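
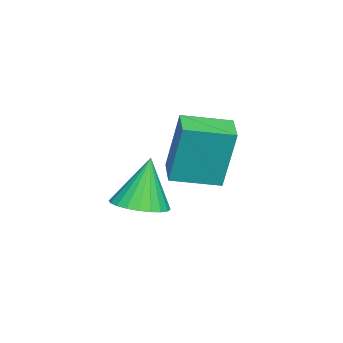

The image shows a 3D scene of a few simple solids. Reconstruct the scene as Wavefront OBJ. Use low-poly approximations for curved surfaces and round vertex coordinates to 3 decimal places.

v 0.243 -4.074 2.678
v 0.685 -3.361 2.724
v -0.223 -3.886 4.282
v 0.393 -3.249 2.626
v 0.078 -3.262 2.536
v -0.212 -3.4 2.468
v -0.432 -3.639 2.431
v -0.55 -3.945 2.433
v -0.547 -4.271 2.472
v -0.423 -4.566 2.542
v -0.199 -4.786 2.633
v 0.093 -4.898 2.731
v 0.408 -4.885 2.821
v 0.698 -4.748 2.889
v 0.918 -4.508 2.926
v 1.036 -4.202 2.924
v 1.033 -3.876 2.885
v 0.91 -3.581 2.815
v -3.028 -4.249 2.661
v -2.972 -3.817 4.725
v -3.562 -2.821 2.377
v -3.506 -2.39 4.442
v -2.014 -3.89 2.558
v -1.958 -3.459 4.623
v -2.548 -2.463 2.275
v -2.492 -2.031 4.339
f 2 1 4
f 2 4 3
f 4 1 5
f 4 5 3
f 5 1 6
f 5 6 3
f 6 1 7
f 6 7 3
f 7 1 8
f 7 8 3
f 8 1 9
f 8 9 3
f 9 1 10
f 9 10 3
f 10 1 11
f 10 11 3
f 11 1 12
f 11 12 3
f 12 1 13
f 12 13 3
f 13 1 14
f 13 14 3
f 14 1 15
f 14 15 3
f 15 1 16
f 15 16 3
f 16 1 17
f 16 17 3
f 17 1 18
f 17 18 3
f 18 1 2
f 18 2 3
f 20 22 19
f 23 20 19
f 19 22 21
f 21 23 19
f 20 26 22
f 24 20 23
f 24 26 20
f 22 26 21
f 25 23 21
f 21 26 25
f 25 24 23
f 26 24 25



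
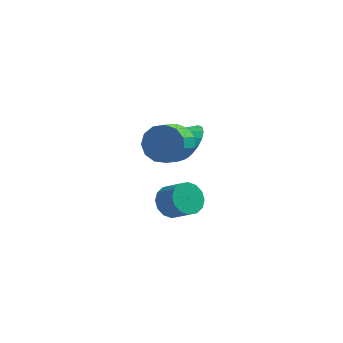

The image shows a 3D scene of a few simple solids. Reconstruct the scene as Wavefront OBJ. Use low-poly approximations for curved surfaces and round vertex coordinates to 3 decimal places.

v 3.188 -2.587 2.337
v 3.872 -3.017 1.896
v 3.615 -3.984 2.443
v 2.932 -3.553 2.883
v 4.077 -2.825 2.332
v 3.82 -3.792 2.879
v 4 -2.557 2.769
v 3.743 -3.524 3.316
v 3.665 -2.299 3.069
v 3.408 -3.266 3.616
v 3.179 -2.132 3.136
v 2.922 -3.099 3.683
v 2.696 -2.109 2.95
v 2.439 -3.076 3.496
v 2.369 -2.238 2.568
v 2.112 -3.205 3.115
v 2.303 -2.478 2.114
v 2.046 -3.444 2.66
v 2.517 -2.752 1.73
v 2.26 -3.719 2.276
v 2.945 -2.973 1.538
v 2.688 -3.94 2.085
v 3.45 -3.072 1.6
v 3.193 -4.039 2.147
v 3.341 -0.435 0.896
v 3.858 -1.198 1.256
v 2.319 -0.765 1.664
v 3.961 -0.871 1.533
v 3.94 -0.458 1.683
v 3.801 -0.04 1.678
v 3.571 0.3 1.518
v 3.295 0.494 1.235
v 3.028 0.504 0.884
v 2.823 0.329 0.536
v 2.721 0.001 0.259
v 2.741 -0.412 0.108
v 2.88 -0.83 0.114
v 3.11 -1.17 0.274
v 3.386 -1.364 0.557
v 3.653 -1.374 0.908
v 2.732 -1.062 -2.396
v 3.139 -1.326 -3.057
v 3.955 -1.801 -2.366
v 3.548 -1.538 -1.704
v 3.297 -0.94 -2.978
v 4.112 -1.415 -2.286
v 3.303 -0.587 -2.742
v 4.119 -1.062 -2.051
v 3.157 -0.361 -2.414
v 3.972 -0.836 -1.723
v 2.897 -0.323 -2.081
v 3.712 -0.798 -1.39
v 2.592 -0.483 -1.832
v 3.408 -0.959 -1.141
v 2.325 -0.799 -1.734
v 3.141 -1.274 -1.043
v 2.168 -1.185 -1.814
v 2.983 -1.66 -1.122
v 2.161 -1.538 -2.049
v 2.977 -2.013 -1.358
v 2.308 -1.764 -2.377
v 3.123 -2.239 -1.686
v 2.568 -1.802 -2.71
v 3.383 -2.277 -2.019
v 2.872 -1.641 -2.959
v 3.688 -2.117 -2.268
f 2 1 5
f 2 5 3
f 3 5 6
f 3 6 4
f 5 1 7
f 5 7 6
f 6 7 8
f 6 8 4
f 7 1 9
f 7 9 8
f 8 9 10
f 8 10 4
f 9 1 11
f 9 11 10
f 10 11 12
f 10 12 4
f 11 1 13
f 11 13 12
f 12 13 14
f 12 14 4
f 13 1 15
f 13 15 14
f 14 15 16
f 14 16 4
f 15 1 17
f 15 17 16
f 16 17 18
f 16 18 4
f 17 1 19
f 17 19 18
f 18 19 20
f 18 20 4
f 19 1 21
f 19 21 20
f 20 21 22
f 20 22 4
f 21 1 23
f 21 23 22
f 22 23 24
f 22 24 4
f 23 1 2
f 23 2 24
f 24 2 3
f 24 3 4
f 26 25 28
f 26 28 27
f 28 25 29
f 28 29 27
f 29 25 30
f 29 30 27
f 30 25 31
f 30 31 27
f 31 25 32
f 31 32 27
f 32 25 33
f 32 33 27
f 33 25 34
f 33 34 27
f 34 25 35
f 34 35 27
f 35 25 36
f 35 36 27
f 36 25 37
f 36 37 27
f 37 25 38
f 37 38 27
f 38 25 39
f 38 39 27
f 39 25 40
f 39 40 27
f 40 25 26
f 40 26 27
f 42 41 45
f 42 45 43
f 43 45 46
f 43 46 44
f 45 41 47
f 45 47 46
f 46 47 48
f 46 48 44
f 47 41 49
f 47 49 48
f 48 49 50
f 48 50 44
f 49 41 51
f 49 51 50
f 50 51 52
f 50 52 44
f 51 41 53
f 51 53 52
f 52 53 54
f 52 54 44
f 53 41 55
f 53 55 54
f 54 55 56
f 54 56 44
f 55 41 57
f 55 57 56
f 56 57 58
f 56 58 44
f 57 41 59
f 57 59 58
f 58 59 60
f 58 60 44
f 59 41 61
f 59 61 60
f 60 61 62
f 60 62 44
f 61 41 63
f 61 63 62
f 62 63 64
f 62 64 44
f 63 41 65
f 63 65 64
f 64 65 66
f 64 66 44
f 65 41 42
f 65 42 66
f 66 42 43
f 66 43 44



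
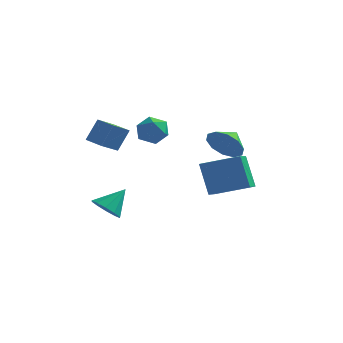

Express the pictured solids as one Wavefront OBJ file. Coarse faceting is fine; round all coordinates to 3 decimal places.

v -4.11 -0.07 -2.323
v -3.465 0.12 -2.906
v -3.41 0.83 -1.257
v -3.862 0.496 -2.963
v -4.354 0.656 -2.776
v -4.752 0.539 -2.415
v -4.905 0.189 -2.019
v -4.754 -0.259 -1.739
v -4.357 -0.636 -1.682
v -3.866 -0.796 -1.869
v -3.467 -0.679 -2.23
v -3.314 -0.329 -2.626
v -3.149 -1.001 2.056
v -3.611 -1.982 2.677
v -4.097 -0.492 2.156
v -4.558 -1.474 2.777
v -2.742 -0.466 3.203
v -3.203 -1.448 3.824
v -3.689 0.042 3.303
v -4.151 -0.939 3.924
v -2.711 3.956 2.019
v -2.069 3.48 1.553
v -3.431 2.68 2.327
v -2.789 2.204 1.861
v -2.572 2.612 2.663
v -2.127 3.4 2.473
v -3.373 2.76 1.407
v -2.928 3.548 1.217
v -2.478 2.741 1.175
v -1.983 2.65 1.951
v -3.517 3.51 1.929
v -3.022 3.419 2.705
v 1.405 1.312 2.101
v 2.244 1.345 1.488
v 1.715 2.288 2.579
v 1.765 1.646 1.184
v 1.148 1.82 1.231
v 0.629 1.8 1.609
v 0.406 1.593 2.176
v 0.565 1.279 2.714
v 1.044 0.978 3.018
v 1.662 0.804 2.971
v 2.181 0.824 2.593
v 2.403 1.031 2.026
v 1.201 -0.739 -0.392
v 0.557 -0.124 1.275
v 1.136 0.574 -0.902
v 0.492 1.189 0.765
v 3.088 -0.409 0.215
v 2.444 0.206 1.882
v 3.023 0.904 -0.295
v 2.379 1.519 1.372
f 2 1 4
f 2 4 3
f 4 1 5
f 4 5 3
f 5 1 6
f 5 6 3
f 6 1 7
f 6 7 3
f 7 1 8
f 7 8 3
f 8 1 9
f 8 9 3
f 9 1 10
f 9 10 3
f 10 1 11
f 10 11 3
f 11 1 12
f 11 12 3
f 12 1 2
f 12 2 3
f 14 16 13
f 17 14 13
f 13 16 15
f 15 17 13
f 14 20 16
f 18 14 17
f 18 20 14
f 16 20 15
f 19 17 15
f 15 20 19
f 19 18 17
f 20 18 19
f 21 32 26
f 21 26 22
f 21 22 28
f 21 28 31
f 21 31 32
f 22 26 30
f 26 32 25
f 32 31 23
f 31 28 27
f 28 22 29
f 24 30 25
f 24 25 23
f 24 23 27
f 24 27 29
f 24 29 30
f 25 30 26
f 23 25 32
f 27 23 31
f 29 27 28
f 30 29 22
f 34 33 36
f 34 36 35
f 36 33 37
f 36 37 35
f 37 33 38
f 37 38 35
f 38 33 39
f 38 39 35
f 39 33 40
f 39 40 35
f 40 33 41
f 40 41 35
f 41 33 42
f 41 42 35
f 42 33 43
f 42 43 35
f 43 33 44
f 43 44 35
f 44 33 34
f 44 34 35
f 46 48 45
f 49 46 45
f 45 48 47
f 47 49 45
f 46 52 48
f 50 46 49
f 50 52 46
f 48 52 47
f 51 49 47
f 47 52 51
f 51 50 49
f 52 50 51



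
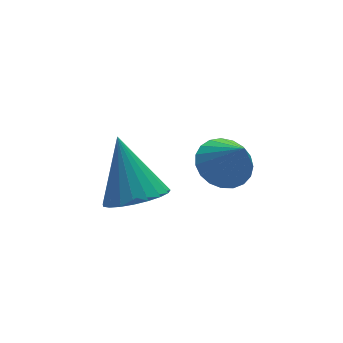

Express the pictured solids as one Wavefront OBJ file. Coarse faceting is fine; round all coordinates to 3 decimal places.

v -0.319 -1.069 -1.869
v 0.553 -0.731 -2.162
v -0.221 0.169 -0.151
v 0.296 -0.467 -2.338
v -0.067 -0.308 -2.432
v -0.473 -0.28 -2.429
v -0.853 -0.388 -2.329
v -1.141 -0.615 -2.15
v -1.286 -0.919 -1.922
v -1.264 -1.25 -1.685
v -1.079 -1.55 -1.48
v -0.762 -1.766 -1.342
v -0.369 -1.862 -1.295
v 0.033 -1.821 -1.348
v 0.374 -1.649 -1.49
v 0.595 -1.378 -1.699
v 0.659 -1.053 -1.936
v 2.534 -1.065 -1.667
v 3.364 -0.763 -1.555
v 2.666 -1.915 -0.353
v 3.165 -0.511 -1.372
v 2.856 -0.354 -1.24
v 2.493 -0.321 -1.181
v 2.136 -0.416 -1.207
v 1.848 -0.623 -1.312
v 1.679 -0.907 -1.479
v 1.657 -1.218 -1.678
v 1.788 -1.503 -1.875
v 2.047 -1.712 -2.036
v 2.39 -1.809 -2.134
v 2.759 -1.778 -2.15
v 3.088 -1.623 -2.083
v 3.322 -1.372 -1.944
v 3.419 -1.068 -1.758
f 2 1 4
f 2 4 3
f 4 1 5
f 4 5 3
f 5 1 6
f 5 6 3
f 6 1 7
f 6 7 3
f 7 1 8
f 7 8 3
f 8 1 9
f 8 9 3
f 9 1 10
f 9 10 3
f 10 1 11
f 10 11 3
f 11 1 12
f 11 12 3
f 12 1 13
f 12 13 3
f 13 1 14
f 13 14 3
f 14 1 15
f 14 15 3
f 15 1 16
f 15 16 3
f 16 1 17
f 16 17 3
f 17 1 2
f 17 2 3
f 19 18 21
f 19 21 20
f 21 18 22
f 21 22 20
f 22 18 23
f 22 23 20
f 23 18 24
f 23 24 20
f 24 18 25
f 24 25 20
f 25 18 26
f 25 26 20
f 26 18 27
f 26 27 20
f 27 18 28
f 27 28 20
f 28 18 29
f 28 29 20
f 29 18 30
f 29 30 20
f 30 18 31
f 30 31 20
f 31 18 32
f 31 32 20
f 32 18 33
f 32 33 20
f 33 18 34
f 33 34 20
f 34 18 19
f 34 19 20



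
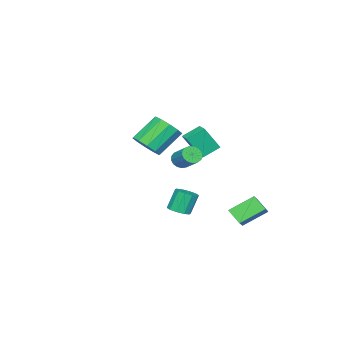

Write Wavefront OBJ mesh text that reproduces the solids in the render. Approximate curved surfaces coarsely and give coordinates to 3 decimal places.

v 0.743 2.27 1.878
v -0.079 2.796 2.448
v 1.225 2.913 1.979
v 0.403 3.439 2.548
v 1.277 1.661 3.212
v 0.455 2.187 3.781
v 1.759 2.304 3.312
v 0.937 2.83 3.882
v -3.189 -3.857 -0.35
v -2.715 -4.393 0.348
v -4.016 -3.799 1.688
v -4.491 -3.263 0.99
v -2.466 -3.827 0.34
v -3.767 -3.234 1.68
v -2.493 -3.273 0.068
v -3.795 -2.679 1.408
v -2.786 -2.941 -0.364
v -4.088 -2.348 0.976
v -3.234 -2.96 -0.79
v -4.535 -2.367 0.55
v -3.664 -3.321 -1.048
v -4.965 -2.727 0.292
v -3.913 -3.886 -1.04
v -5.214 -3.293 0.3
v -3.885 -4.441 -0.768
v -5.187 -3.847 0.572
v -3.592 -4.772 -0.336
v -4.894 -4.179 1.004
v -3.145 -4.753 0.09
v -4.446 -4.16 1.43
v 2.239 2.284 2.032
v 2.504 2.51 1.581
v 2.926 3.482 2.317
v 2.661 3.256 2.768
v 2.256 2.623 1.574
v 2.678 3.595 2.31
v 2.004 2.658 1.672
v 2.426 3.63 2.408
v 1.806 2.607 1.853
v 2.227 3.58 2.588
v 1.707 2.483 2.074
v 2.128 3.455 2.81
v 1.73 2.313 2.286
v 2.151 3.285 3.022
v 1.87 2.136 2.44
v 2.291 3.108 3.175
v 2.094 1.993 2.5
v 2.516 2.965 3.236
v 2.352 1.917 2.454
v 2.773 2.889 3.189
v 2.584 1.924 2.31
v 3.005 2.897 3.045
v 2.737 2.015 2.103
v 3.158 2.987 2.838
v 2.776 2.166 1.88
v 3.197 3.139 2.615
v 2.692 2.345 1.692
v 3.114 3.318 2.427
v -2.141 -0.924 -4.182
v -1.787 -0.334 -4.125
v -2.305 -0.147 -2.86
v -2.659 -0.736 -2.918
v -2.167 -0.243 -4.294
v -2.686 -0.056 -3.029
v -2.538 -0.412 -4.421
v -3.056 -0.225 -3.156
v -2.756 -0.777 -4.457
v -3.275 -0.589 -3.192
v -2.74 -1.197 -4.388
v -3.259 -1.01 -3.123
v -2.495 -1.513 -4.24
v -3.013 -1.326 -2.975
v -2.114 -1.604 -4.071
v -2.633 -1.417 -2.806
v -1.744 -1.435 -3.944
v -2.262 -1.248 -2.679
v -1.525 -1.071 -3.908
v -2.044 -0.883 -2.643
v -1.541 -0.65 -3.977
v -2.06 -0.463 -2.712
v -2.748 2.102 -3.761
v -3.789 3.056 -2.85
v -2.555 2.946 -4.424
v -3.595 3.9 -3.512
v -2.045 2.36 -3.228
v -3.085 3.314 -2.316
v -1.851 3.204 -3.89
v -2.892 4.158 -2.979
f 2 4 1
f 5 2 1
f 1 4 3
f 3 5 1
f 2 8 4
f 6 2 5
f 6 8 2
f 4 8 3
f 7 5 3
f 3 8 7
f 7 6 5
f 8 6 7
f 10 9 13
f 10 13 11
f 11 13 14
f 11 14 12
f 13 9 15
f 13 15 14
f 14 15 16
f 14 16 12
f 15 9 17
f 15 17 16
f 16 17 18
f 16 18 12
f 17 9 19
f 17 19 18
f 18 19 20
f 18 20 12
f 19 9 21
f 19 21 20
f 20 21 22
f 20 22 12
f 21 9 23
f 21 23 22
f 22 23 24
f 22 24 12
f 23 9 25
f 23 25 24
f 24 25 26
f 24 26 12
f 25 9 27
f 25 27 26
f 26 27 28
f 26 28 12
f 27 9 29
f 27 29 28
f 28 29 30
f 28 30 12
f 29 9 10
f 29 10 30
f 30 10 11
f 30 11 12
f 32 31 35
f 32 35 33
f 33 35 36
f 33 36 34
f 35 31 37
f 35 37 36
f 36 37 38
f 36 38 34
f 37 31 39
f 37 39 38
f 38 39 40
f 38 40 34
f 39 31 41
f 39 41 40
f 40 41 42
f 40 42 34
f 41 31 43
f 41 43 42
f 42 43 44
f 42 44 34
f 43 31 45
f 43 45 44
f 44 45 46
f 44 46 34
f 45 31 47
f 45 47 46
f 46 47 48
f 46 48 34
f 47 31 49
f 47 49 48
f 48 49 50
f 48 50 34
f 49 31 51
f 49 51 50
f 50 51 52
f 50 52 34
f 51 31 53
f 51 53 52
f 52 53 54
f 52 54 34
f 53 31 55
f 53 55 54
f 54 55 56
f 54 56 34
f 55 31 57
f 55 57 56
f 56 57 58
f 56 58 34
f 57 31 32
f 57 32 58
f 58 32 33
f 58 33 34
f 60 59 63
f 60 63 61
f 61 63 64
f 61 64 62
f 63 59 65
f 63 65 64
f 64 65 66
f 64 66 62
f 65 59 67
f 65 67 66
f 66 67 68
f 66 68 62
f 67 59 69
f 67 69 68
f 68 69 70
f 68 70 62
f 69 59 71
f 69 71 70
f 70 71 72
f 70 72 62
f 71 59 73
f 71 73 72
f 72 73 74
f 72 74 62
f 73 59 75
f 73 75 74
f 74 75 76
f 74 76 62
f 75 59 77
f 75 77 76
f 76 77 78
f 76 78 62
f 77 59 79
f 77 79 78
f 78 79 80
f 78 80 62
f 79 59 60
f 79 60 80
f 80 60 61
f 80 61 62
f 82 84 81
f 85 82 81
f 81 84 83
f 83 85 81
f 82 88 84
f 86 82 85
f 86 88 82
f 84 88 83
f 87 85 83
f 83 88 87
f 87 86 85
f 88 86 87



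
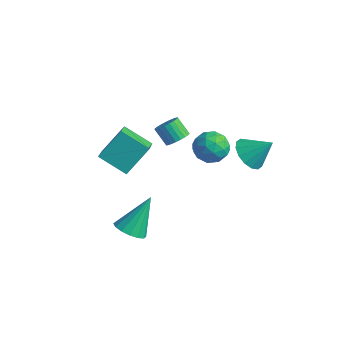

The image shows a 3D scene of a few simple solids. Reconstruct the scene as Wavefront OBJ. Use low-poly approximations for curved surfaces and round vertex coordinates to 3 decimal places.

v 1.347 3.574 1.88
v 2.061 3.013 1.636
v 2.193 4.226 2.86
v 2.1 3.401 1.345
v 1.938 3.835 1.197
v 1.617 4.199 1.231
v 1.224 4.396 1.44
v 0.864 4.373 1.766
v 0.633 4.135 2.123
v 0.594 3.748 2.415
v 0.756 3.314 2.563
v 1.077 2.949 2.528
v 1.47 2.753 2.319
v 1.83 2.776 1.993
v -0.232 2.073 3.035
v 0.46 2.636 3.281
v 0.76 1.024 2.639
v 1.452 1.587 2.885
v 0.898 1.226 3.532
v 0.284 1.874 3.776
v 0.936 1.786 2.144
v 0.322 2.434 2.388
v 1.182 2.458 2.73
v 1.158 2.112 3.588
v 0.062 1.548 2.332
v 0.038 1.202 3.19
v 0.027 2.446 3.193
v 1.193 1.214 2.727
v 0.867 1.001 3.107
v 1.274 1.332 3.252
v -0.077 1.999 3.484
v 0.33 2.329 3.629
v 0.588 1.501 3.776
v 0.89 1.331 2.291
v 1.297 1.661 2.436
v -0.054 2.328 2.668
v 0.353 2.659 2.813
v 0.632 2.159 2.144
v 0.858 2.673 3.014
v 1.441 2.056 2.781
v 1.138 2.173 2.345
v 0.777 2.554 2.489
v 0.844 2.469 3.518
v 1.428 1.853 3.285
v 1.101 1.641 3.665
v 0.741 2.022 3.809
v 1.269 2.365 3.194
v -0.208 1.807 2.635
v 0.376 1.191 2.402
v 0.479 1.638 2.111
v 0.119 2.019 2.255
v -0.221 1.604 3.139
v 0.362 0.987 2.906
v 0.443 1.106 3.431
v 0.082 1.487 3.575
v -0.049 1.295 2.726
v -0.016 -2.631 -0.76
v 0.777 -2.842 -0.638
v 0.056 -1.389 0.92
v 0.792 -2.497 -0.893
v 0.591 -2.188 -1.113
v 0.227 -1.997 -1.238
v -0.202 -1.976 -1.235
v -0.582 -2.13 -1.105
v -0.809 -2.419 -0.882
v -0.824 -2.764 -0.627
v -0.623 -3.073 -0.407
v -0.259 -3.264 -0.282
v 0.17 -3.285 -0.285
v 0.549 -3.131 -0.415
v -1.455 1.686 2.301
v -1.006 1.467 2.701
v -1.715 1.395 3.459
v -2.165 1.614 3.059
v -0.99 1.714 2.74
v -1.699 1.642 3.497
v -1.045 1.956 2.712
v -1.754 1.884 3.469
v -1.162 2.156 2.621
v -1.871 2.085 3.378
v -1.324 2.286 2.482
v -2.033 2.214 3.239
v -1.506 2.324 2.315
v -2.215 2.252 3.072
v -1.68 2.265 2.146
v -2.389 2.193 2.903
v -1.82 2.118 2.001
v -2.529 2.046 2.758
v -1.905 1.905 1.901
v -2.614 1.833 2.659
v -1.921 1.658 1.863
v -2.63 1.586 2.62
v -1.866 1.416 1.891
v -2.575 1.344 2.648
v -1.749 1.215 1.982
v -2.458 1.144 2.739
v -1.587 1.086 2.121
v -2.296 1.014 2.878
v -1.405 1.048 2.288
v -2.114 0.976 3.045
v -1.231 1.107 2.457
v -1.94 1.035 3.214
v -1.091 1.254 2.602
v -1.8 1.182 3.359
v -2.913 -1.705 2.505
v -2.006 -2.692 3.304
v -2.692 -0.502 3.743
v -1.786 -1.489 4.541
v -1.634 -1.151 1.739
v -0.728 -2.138 2.537
v -1.414 0.052 2.976
v -0.507 -0.935 3.775
f 2 1 4
f 2 4 3
f 4 1 5
f 4 5 3
f 5 1 6
f 5 6 3
f 6 1 7
f 6 7 3
f 7 1 8
f 7 8 3
f 8 1 9
f 8 9 3
f 9 1 10
f 9 10 3
f 10 1 11
f 10 11 3
f 11 1 12
f 11 12 3
f 12 1 13
f 12 13 3
f 13 1 14
f 13 14 3
f 14 1 2
f 14 2 3
f 15 52 31
f 52 26 55
f 31 55 20
f 52 55 31
f 15 31 27
f 31 20 32
f 27 32 16
f 31 32 27
f 15 27 36
f 27 16 37
f 36 37 22
f 27 37 36
f 15 36 48
f 36 22 51
f 48 51 25
f 36 51 48
f 15 48 52
f 48 25 56
f 52 56 26
f 48 56 52
f 16 32 43
f 32 20 46
f 43 46 24
f 32 46 43
f 20 55 33
f 55 26 54
f 33 54 19
f 55 54 33
f 26 56 53
f 56 25 49
f 53 49 17
f 56 49 53
f 25 51 50
f 51 22 38
f 50 38 21
f 51 38 50
f 22 37 42
f 37 16 39
f 42 39 23
f 37 39 42
f 18 44 30
f 44 24 45
f 30 45 19
f 44 45 30
f 18 30 28
f 30 19 29
f 28 29 17
f 30 29 28
f 18 28 35
f 28 17 34
f 35 34 21
f 28 34 35
f 18 35 40
f 35 21 41
f 40 41 23
f 35 41 40
f 18 40 44
f 40 23 47
f 44 47 24
f 40 47 44
f 19 45 33
f 45 24 46
f 33 46 20
f 45 46 33
f 17 29 53
f 29 19 54
f 53 54 26
f 29 54 53
f 21 34 50
f 34 17 49
f 50 49 25
f 34 49 50
f 23 41 42
f 41 21 38
f 42 38 22
f 41 38 42
f 24 47 43
f 47 23 39
f 43 39 16
f 47 39 43
f 58 57 60
f 58 60 59
f 60 57 61
f 60 61 59
f 61 57 62
f 61 62 59
f 62 57 63
f 62 63 59
f 63 57 64
f 63 64 59
f 64 57 65
f 64 65 59
f 65 57 66
f 65 66 59
f 66 57 67
f 66 67 59
f 67 57 68
f 67 68 59
f 68 57 69
f 68 69 59
f 69 57 70
f 69 70 59
f 70 57 58
f 70 58 59
f 72 71 75
f 72 75 73
f 73 75 76
f 73 76 74
f 75 71 77
f 75 77 76
f 76 77 78
f 76 78 74
f 77 71 79
f 77 79 78
f 78 79 80
f 78 80 74
f 79 71 81
f 79 81 80
f 80 81 82
f 80 82 74
f 81 71 83
f 81 83 82
f 82 83 84
f 82 84 74
f 83 71 85
f 83 85 84
f 84 85 86
f 84 86 74
f 85 71 87
f 85 87 86
f 86 87 88
f 86 88 74
f 87 71 89
f 87 89 88
f 88 89 90
f 88 90 74
f 89 71 91
f 89 91 90
f 90 91 92
f 90 92 74
f 91 71 93
f 91 93 92
f 92 93 94
f 92 94 74
f 93 71 95
f 93 95 94
f 94 95 96
f 94 96 74
f 95 71 97
f 95 97 96
f 96 97 98
f 96 98 74
f 97 71 99
f 97 99 98
f 98 99 100
f 98 100 74
f 99 71 101
f 99 101 100
f 100 101 102
f 100 102 74
f 101 71 103
f 101 103 102
f 102 103 104
f 102 104 74
f 103 71 72
f 103 72 104
f 104 72 73
f 104 73 74
f 106 108 105
f 109 106 105
f 105 108 107
f 107 109 105
f 106 112 108
f 110 106 109
f 110 112 106
f 108 112 107
f 111 109 107
f 107 112 111
f 111 110 109
f 112 110 111



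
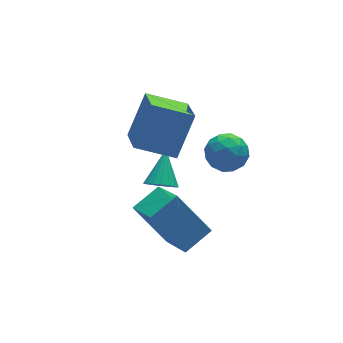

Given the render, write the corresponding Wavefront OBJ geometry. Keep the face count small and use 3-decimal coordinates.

v -2.211 -1.892 -4.514
v -2.28 -3.656 -3.27
v -3.095 -0.758 -2.956
v -3.165 -2.522 -1.712
v -0.975 -1.598 -4.028
v -1.045 -3.362 -2.784
v -1.86 -0.464 -2.47
v -1.929 -2.228 -1.226
v -1.328 0.454 -3.59
v -0.745 0.436 -3.994
v -0.592 1.506 -2.57
v -0.91 0.674 -4.119
v -1.159 0.868 -4.14
v -1.441 0.981 -4.052
v -1.7 0.988 -3.873
v -1.886 0.89 -3.637
v -1.962 0.706 -3.392
v -1.912 0.471 -3.186
v -1.747 0.233 -3.06
v -1.498 0.039 -3.039
v -1.216 -0.073 -3.127
v -0.957 -0.081 -3.307
v -0.77 0.017 -3.543
v -0.695 0.202 -3.788
v -0.44 -2.257 -0.048
v 0.083 -1.551 0.117
v 0.137 -2.949 1.083
v 0.66 -2.243 1.248
v -0.222 -2.187 1.38
v -0.579 -1.759 0.681
v 0.799 -2.741 0.519
v 0.442 -2.313 -0.18
v 0.849 -1.851 0.468
v 0.218 -1.508 1
v 0.002 -2.992 0.2
v -0.629 -2.649 0.732
v -0.229 -1.843 -0.065
v 0.449 -2.657 1.265
v -0.069 -2.624 1.342
v 0.238 -2.209 1.439
v -0.618 -1.965 0.267
v -0.311 -1.55 0.364
v -0.49 -1.924 1.106
v 0.531 -2.95 0.836
v 0.838 -2.535 0.933
v -0.018 -2.291 -0.239
v 0.289 -1.876 -0.142
v 0.71 -2.576 0.094
v 0.528 -1.604 0.238
v 0.867 -2.011 0.903
v 0.949 -2.304 0.475
v 0.739 -2.053 0.064
v 0.157 -1.403 0.551
v 0.497 -1.81 1.216
v -0.022 -1.776 1.293
v -0.232 -1.525 0.883
v 0.607 -1.579 0.757
v -0.277 -2.69 -0.016
v 0.063 -3.097 0.649
v 0.452 -2.975 0.317
v 0.242 -2.724 -0.093
v -0.647 -2.489 0.297
v -0.308 -2.896 0.962
v -0.519 -2.447 1.136
v -0.729 -2.196 0.725
v -0.387 -2.921 0.443
v -0.467 1.386 -2.223
v -0.88 -0.071 -1.451
v -1.945 2.154 -1.566
v -2.358 0.697 -0.793
v 0.598 1.983 -0.527
v 0.185 0.526 0.246
v -0.88 2.751 0.131
v -1.293 1.294 0.903
f 2 4 1
f 5 2 1
f 1 4 3
f 3 5 1
f 2 8 4
f 6 2 5
f 6 8 2
f 4 8 3
f 7 5 3
f 3 8 7
f 7 6 5
f 8 6 7
f 10 9 12
f 10 12 11
f 12 9 13
f 12 13 11
f 13 9 14
f 13 14 11
f 14 9 15
f 14 15 11
f 15 9 16
f 15 16 11
f 16 9 17
f 16 17 11
f 17 9 18
f 17 18 11
f 18 9 19
f 18 19 11
f 19 9 20
f 19 20 11
f 20 9 21
f 20 21 11
f 21 9 22
f 21 22 11
f 22 9 23
f 22 23 11
f 23 9 24
f 23 24 11
f 24 9 10
f 24 10 11
f 25 62 41
f 62 36 65
f 41 65 30
f 62 65 41
f 25 41 37
f 41 30 42
f 37 42 26
f 41 42 37
f 25 37 46
f 37 26 47
f 46 47 32
f 37 47 46
f 25 46 58
f 46 32 61
f 58 61 35
f 46 61 58
f 25 58 62
f 58 35 66
f 62 66 36
f 58 66 62
f 26 42 53
f 42 30 56
f 53 56 34
f 42 56 53
f 30 65 43
f 65 36 64
f 43 64 29
f 65 64 43
f 36 66 63
f 66 35 59
f 63 59 27
f 66 59 63
f 35 61 60
f 61 32 48
f 60 48 31
f 61 48 60
f 32 47 52
f 47 26 49
f 52 49 33
f 47 49 52
f 28 54 40
f 54 34 55
f 40 55 29
f 54 55 40
f 28 40 38
f 40 29 39
f 38 39 27
f 40 39 38
f 28 38 45
f 38 27 44
f 45 44 31
f 38 44 45
f 28 45 50
f 45 31 51
f 50 51 33
f 45 51 50
f 28 50 54
f 50 33 57
f 54 57 34
f 50 57 54
f 29 55 43
f 55 34 56
f 43 56 30
f 55 56 43
f 27 39 63
f 39 29 64
f 63 64 36
f 39 64 63
f 31 44 60
f 44 27 59
f 60 59 35
f 44 59 60
f 33 51 52
f 51 31 48
f 52 48 32
f 51 48 52
f 34 57 53
f 57 33 49
f 53 49 26
f 57 49 53
f 68 70 67
f 71 68 67
f 67 70 69
f 69 71 67
f 68 74 70
f 72 68 71
f 72 74 68
f 70 74 69
f 73 71 69
f 69 74 73
f 73 72 71
f 74 72 73



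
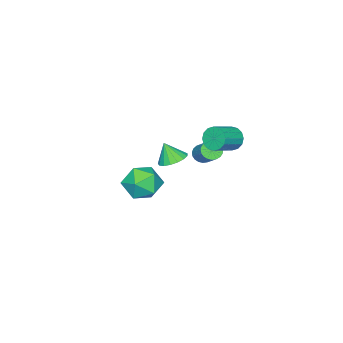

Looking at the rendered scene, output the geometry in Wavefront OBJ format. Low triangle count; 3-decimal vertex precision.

v 0.455 0.766 -1.331
v 0.946 1.477 -1.045
v 0.565 0.214 -0.149
v 0.536 1.59 -0.954
v 0.107 1.515 -0.949
v -0.242 1.268 -1.032
v -0.432 0.906 -1.183
v -0.418 0.512 -1.369
v -0.204 0.177 -1.545
v 0.161 -0.024 -1.673
v 0.593 -0.044 -1.723
v 0.994 0.122 -1.682
v 1.271 0.436 -1.562
v 1.361 0.825 -1.388
v 1.244 1.201 -1.202
v -3.901 -0.312 -3.616
v -3.306 -0.64 -3.651
v -2.624 0.485 -2.559
v -3.219 0.812 -2.524
v -3.282 -0.451 -3.86
v -2.599 0.674 -2.768
v -3.365 -0.239 -4.027
v -2.682 0.886 -2.935
v -3.54 -0.039 -4.123
v -2.858 1.086 -3.031
v -3.778 0.113 -4.132
v -3.096 1.238 -3.04
v -4.037 0.192 -4.051
v -3.355 1.317 -2.959
v -4.273 0.184 -3.895
v -3.591 1.309 -2.803
v -4.445 0.09 -3.691
v -3.762 1.215 -2.599
v -4.522 -0.074 -3.474
v -3.839 1.051 -2.382
v -4.492 -0.279 -3.281
v -3.81 0.846 -2.189
v -4.36 -0.49 -3.147
v -3.678 0.635 -2.054
v -4.149 -0.67 -3.093
v -3.466 0.455 -2.001
v -3.895 -0.788 -3.13
v -3.212 0.337 -2.038
v -3.642 -0.824 -3.251
v -2.959 0.301 -2.159
v -3.433 -0.772 -3.435
v -2.751 0.353 -2.343
v -4.167 1.551 -1.711
v -3.799 1.837 -2.422
v -2.286 1.634 -1.72
v -2.653 1.349 -1.009
v -3.865 2.195 -2.176
v -2.352 1.993 -1.474
v -4.012 2.382 -1.805
v -2.499 2.179 -1.104
v -4.2 2.345 -1.409
v -2.687 2.143 -0.708
v -4.38 2.096 -1.094
v -2.867 1.894 -0.393
v -4.502 1.701 -0.944
v -2.989 1.499 -0.243
v -4.534 1.266 -1
v -3.021 1.063 -0.298
v -4.468 0.907 -1.246
v -2.955 0.705 -0.544
v -4.321 0.721 -1.616
v -2.808 0.518 -0.915
v -4.133 0.757 -2.012
v -2.62 0.555 -1.311
v -3.953 1.006 -2.327
v -2.44 0.804 -1.626
v -3.831 1.401 -2.477
v -2.318 1.199 -1.776
v 1.667 0.002 -2.941
v 2.103 0.115 -2.56
v 1.333 -0.802 -2.319
v 1.922 0.257 -2.474
v 1.697 0.355 -2.469
v 1.467 0.391 -2.546
v 1.271 0.36 -2.691
v 1.144 0.268 -2.879
v 1.107 0.129 -3.078
v 1.168 -0.032 -3.253
v 1.314 -0.187 -3.374
v 1.522 -0.309 -3.421
v 1.754 -0.378 -3.384
v 1.972 -0.381 -3.271
v 2.137 -0.317 -3.101
v 2.221 -0.199 -2.903
v 2.209 -0.046 -2.712
v 2.929 1.165 -0.497
v 3.805 2.04 -0.258
v 3.995 0.54 -2.122
v 4.871 1.415 -1.883
v 4.734 0.432 -1.105
v 4.075 0.818 -0.101
v 3.725 1.762 -2.279
v 3.066 2.148 -1.275
v 4.297 2.41 -1.36
v 4.921 1.587 -0.634
v 2.879 0.993 -1.746
v 3.503 0.17 -1.02
f 2 1 4
f 2 4 3
f 4 1 5
f 4 5 3
f 5 1 6
f 5 6 3
f 6 1 7
f 6 7 3
f 7 1 8
f 7 8 3
f 8 1 9
f 8 9 3
f 9 1 10
f 9 10 3
f 10 1 11
f 10 11 3
f 11 1 12
f 11 12 3
f 12 1 13
f 12 13 3
f 13 1 14
f 13 14 3
f 14 1 15
f 14 15 3
f 15 1 2
f 15 2 3
f 17 16 20
f 17 20 18
f 18 20 21
f 18 21 19
f 20 16 22
f 20 22 21
f 21 22 23
f 21 23 19
f 22 16 24
f 22 24 23
f 23 24 25
f 23 25 19
f 24 16 26
f 24 26 25
f 25 26 27
f 25 27 19
f 26 16 28
f 26 28 27
f 27 28 29
f 27 29 19
f 28 16 30
f 28 30 29
f 29 30 31
f 29 31 19
f 30 16 32
f 30 32 31
f 31 32 33
f 31 33 19
f 32 16 34
f 32 34 33
f 33 34 35
f 33 35 19
f 34 16 36
f 34 36 35
f 35 36 37
f 35 37 19
f 36 16 38
f 36 38 37
f 37 38 39
f 37 39 19
f 38 16 40
f 38 40 39
f 39 40 41
f 39 41 19
f 40 16 42
f 40 42 41
f 41 42 43
f 41 43 19
f 42 16 44
f 42 44 43
f 43 44 45
f 43 45 19
f 44 16 46
f 44 46 45
f 45 46 47
f 45 47 19
f 46 16 17
f 46 17 47
f 47 17 18
f 47 18 19
f 49 48 52
f 49 52 50
f 50 52 53
f 50 53 51
f 52 48 54
f 52 54 53
f 53 54 55
f 53 55 51
f 54 48 56
f 54 56 55
f 55 56 57
f 55 57 51
f 56 48 58
f 56 58 57
f 57 58 59
f 57 59 51
f 58 48 60
f 58 60 59
f 59 60 61
f 59 61 51
f 60 48 62
f 60 62 61
f 61 62 63
f 61 63 51
f 62 48 64
f 62 64 63
f 63 64 65
f 63 65 51
f 64 48 66
f 64 66 65
f 65 66 67
f 65 67 51
f 66 48 68
f 66 68 67
f 67 68 69
f 67 69 51
f 68 48 70
f 68 70 69
f 69 70 71
f 69 71 51
f 70 48 72
f 70 72 71
f 71 72 73
f 71 73 51
f 72 48 49
f 72 49 73
f 73 49 50
f 73 50 51
f 75 74 77
f 75 77 76
f 77 74 78
f 77 78 76
f 78 74 79
f 78 79 76
f 79 74 80
f 79 80 76
f 80 74 81
f 80 81 76
f 81 74 82
f 81 82 76
f 82 74 83
f 82 83 76
f 83 74 84
f 83 84 76
f 84 74 85
f 84 85 76
f 85 74 86
f 85 86 76
f 86 74 87
f 86 87 76
f 87 74 88
f 87 88 76
f 88 74 89
f 88 89 76
f 89 74 90
f 89 90 76
f 90 74 75
f 90 75 76
f 91 102 96
f 91 96 92
f 91 92 98
f 91 98 101
f 91 101 102
f 92 96 100
f 96 102 95
f 102 101 93
f 101 98 97
f 98 92 99
f 94 100 95
f 94 95 93
f 94 93 97
f 94 97 99
f 94 99 100
f 95 100 96
f 93 95 102
f 97 93 101
f 99 97 98
f 100 99 92



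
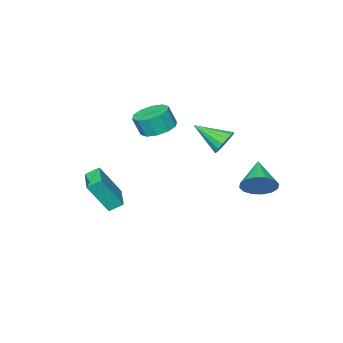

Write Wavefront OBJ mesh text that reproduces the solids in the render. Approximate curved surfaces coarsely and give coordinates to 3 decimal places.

v 0.873 -4.345 -4.252
v 0.265 -3.904 -3.793
v 1.836 -2.947 -4.322
v 1.229 -2.505 -3.863
v 1.831 -4.915 -2.437
v 1.224 -4.473 -1.978
v 2.795 -3.516 -2.507
v 2.187 -3.075 -2.048
v -1.803 1.74 1.207
v -1.339 1.575 0.564
v -1.037 0.28 2.133
v -1.112 1.841 0.795
v -1.071 2.079 1.138
v -1.225 2.227 1.498
v -1.534 2.244 1.781
v -1.915 2.126 1.91
v -2.266 1.905 1.851
v -2.493 1.639 1.619
v -2.535 1.4 1.277
v -2.38 1.252 0.916
v -2.071 1.235 0.633
v -1.69 1.353 0.504
v -3.201 2.771 -1.886
v -2.379 2.271 -1.615
v -4.259 1.529 -0.974
v -2.457 2.615 -1.236
v -2.735 3.002 -1.032
v -3.137 3.326 -1.057
v -3.557 3.502 -1.304
v -3.881 3.482 -1.707
v -4.023 3.272 -2.158
v -3.945 2.927 -2.536
v -3.667 2.541 -2.74
v -3.265 2.216 -2.716
v -2.845 2.041 -2.469
v -2.521 2.06 -2.066
v -1.381 -2.847 0.67
v -0.676 -2.124 0.652
v -0.354 -2.41 1.772
v -1.059 -3.133 1.79
v -1.205 -1.873 0.868
v -0.883 -2.158 1.988
v -1.801 -1.993 1.008
v -1.479 -2.279 2.128
v -2.236 -2.44 1.019
v -1.915 -2.725 2.14
v -2.345 -3.042 0.897
v -2.024 -3.328 2.017
v -2.086 -3.57 0.688
v -1.764 -3.856 1.808
v -1.557 -3.822 0.472
v -1.235 -4.107 1.592
v -0.961 -3.701 0.332
v -0.639 -3.987 1.452
v -0.525 -3.255 0.32
v -0.204 -3.54 1.441
v -0.416 -2.652 0.443
v -0.095 -2.938 1.563
f 2 4 1
f 5 2 1
f 1 4 3
f 3 5 1
f 2 8 4
f 6 2 5
f 6 8 2
f 4 8 3
f 7 5 3
f 3 8 7
f 7 6 5
f 8 6 7
f 10 9 12
f 10 12 11
f 12 9 13
f 12 13 11
f 13 9 14
f 13 14 11
f 14 9 15
f 14 15 11
f 15 9 16
f 15 16 11
f 16 9 17
f 16 17 11
f 17 9 18
f 17 18 11
f 18 9 19
f 18 19 11
f 19 9 20
f 19 20 11
f 20 9 21
f 20 21 11
f 21 9 22
f 21 22 11
f 22 9 10
f 22 10 11
f 24 23 26
f 24 26 25
f 26 23 27
f 26 27 25
f 27 23 28
f 27 28 25
f 28 23 29
f 28 29 25
f 29 23 30
f 29 30 25
f 30 23 31
f 30 31 25
f 31 23 32
f 31 32 25
f 32 23 33
f 32 33 25
f 33 23 34
f 33 34 25
f 34 23 35
f 34 35 25
f 35 23 36
f 35 36 25
f 36 23 24
f 36 24 25
f 38 37 41
f 38 41 39
f 39 41 42
f 39 42 40
f 41 37 43
f 41 43 42
f 42 43 44
f 42 44 40
f 43 37 45
f 43 45 44
f 44 45 46
f 44 46 40
f 45 37 47
f 45 47 46
f 46 47 48
f 46 48 40
f 47 37 49
f 47 49 48
f 48 49 50
f 48 50 40
f 49 37 51
f 49 51 50
f 50 51 52
f 50 52 40
f 51 37 53
f 51 53 52
f 52 53 54
f 52 54 40
f 53 37 55
f 53 55 54
f 54 55 56
f 54 56 40
f 55 37 57
f 55 57 56
f 56 57 58
f 56 58 40
f 57 37 38
f 57 38 58
f 58 38 39
f 58 39 40



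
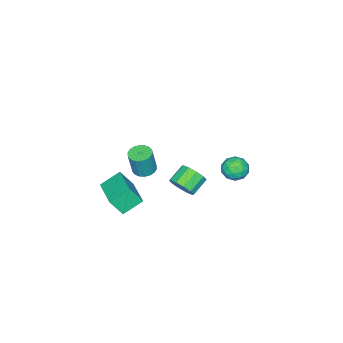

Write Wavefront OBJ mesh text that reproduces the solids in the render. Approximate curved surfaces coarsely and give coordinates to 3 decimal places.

v -2.859 2.303 -3.958
v -2.214 2.643 -3.754
v -2.386 1.217 -3.646
v -1.741 1.557 -3.442
v -2.37 1.664 -3.035
v -2.663 2.335 -3.228
v -1.937 1.525 -4.172
v -2.23 2.196 -4.365
v -1.644 2.162 -3.886
v -1.912 2.248 -3.183
v -2.688 1.612 -4.217
v -2.956 1.698 -3.514
v -2.578 2.568 -3.884
v -2.022 1.292 -3.516
v -2.392 1.355 -3.277
v -2.013 1.554 -3.157
v -2.842 2.387 -3.574
v -2.463 2.587 -3.454
v -2.554 2.011 -3.031
v -2.137 1.273 -3.946
v -1.758 1.473 -3.826
v -2.587 2.306 -4.243
v -2.208 2.505 -4.123
v -2.046 1.849 -4.369
v -1.864 2.485 -3.841
v -1.586 1.847 -3.658
v -1.701 1.829 -4.087
v -1.873 2.223 -4.201
v -2.022 2.536 -3.428
v -1.743 1.898 -3.245
v -2.113 1.96 -3.005
v -2.285 2.355 -3.119
v -1.687 2.253 -3.506
v -2.857 1.962 -4.155
v -2.578 1.324 -3.972
v -2.315 1.505 -4.281
v -2.487 1.9 -4.395
v -3.014 2.013 -3.742
v -2.736 1.375 -3.559
v -2.727 1.637 -3.199
v -2.899 2.031 -3.313
v -2.913 1.607 -3.894
v 3.014 0.28 -0.749
v 3.458 -0.092 -0.857
v 3.751 -0.133 0.48
v 3.306 0.24 0.589
v 3.573 0.143 -0.876
v 3.866 0.102 0.462
v 3.578 0.405 -0.869
v 3.87 0.365 0.469
v 3.47 0.643 -0.838
v 3.763 0.602 0.5
v 3.273 0.809 -0.79
v 3.565 0.768 0.548
v 3.024 0.87 -0.733
v 3.316 0.829 0.605
v 2.773 0.814 -0.68
v 3.065 0.774 0.658
v 2.569 0.653 -0.64
v 2.862 0.612 0.697
v 2.454 0.418 -0.622
v 2.747 0.377 0.716
v 2.45 0.155 -0.629
v 2.742 0.115 0.709
v 2.557 -0.082 -0.66
v 2.85 -0.123 0.678
v 2.755 -0.248 -0.708
v 3.047 -0.289 0.63
v 3.004 -0.309 -0.765
v 3.296 -0.35 0.573
v 3.255 -0.254 -0.818
v 3.547 -0.294 0.52
v 3.81 -1.772 -2.427
v 2.964 -1.218 -1.781
v 3.449 -1.258 -3.342
v 2.602 -0.704 -2.697
v 5.038 -0.296 -2.083
v 4.191 0.258 -1.438
v 4.676 0.218 -2.999
v 3.83 0.772 -2.353
v 2.949 2.354 -1.163
v 3.294 2.725 -0.666
v 2.416 2.837 -0.14
v 2.071 2.466 -0.637
v 3.149 3.007 -0.969
v 2.27 3.119 -0.443
v 2.927 3.039 -1.346
v 2.049 3.152 -0.82
v 2.714 2.81 -1.653
v 1.835 2.922 -1.128
v 2.591 2.406 -1.773
v 1.712 2.519 -1.248
v 2.604 1.983 -1.66
v 1.726 2.095 -1.134
v 2.75 1.701 -1.357
v 1.871 1.813 -0.831
v 2.971 1.668 -0.98
v 2.093 1.781 -0.454
v 3.185 1.898 -0.672
v 2.306 2.01 -0.147
v 3.308 2.301 -0.552
v 2.429 2.414 -0.027
f 1 38 17
f 38 12 41
f 17 41 6
f 38 41 17
f 1 17 13
f 17 6 18
f 13 18 2
f 17 18 13
f 1 13 22
f 13 2 23
f 22 23 8
f 13 23 22
f 1 22 34
f 22 8 37
f 34 37 11
f 22 37 34
f 1 34 38
f 34 11 42
f 38 42 12
f 34 42 38
f 2 18 29
f 18 6 32
f 29 32 10
f 18 32 29
f 6 41 19
f 41 12 40
f 19 40 5
f 41 40 19
f 12 42 39
f 42 11 35
f 39 35 3
f 42 35 39
f 11 37 36
f 37 8 24
f 36 24 7
f 37 24 36
f 8 23 28
f 23 2 25
f 28 25 9
f 23 25 28
f 4 30 16
f 30 10 31
f 16 31 5
f 30 31 16
f 4 16 14
f 16 5 15
f 14 15 3
f 16 15 14
f 4 14 21
f 14 3 20
f 21 20 7
f 14 20 21
f 4 21 26
f 21 7 27
f 26 27 9
f 21 27 26
f 4 26 30
f 26 9 33
f 30 33 10
f 26 33 30
f 5 31 19
f 31 10 32
f 19 32 6
f 31 32 19
f 3 15 39
f 15 5 40
f 39 40 12
f 15 40 39
f 7 20 36
f 20 3 35
f 36 35 11
f 20 35 36
f 9 27 28
f 27 7 24
f 28 24 8
f 27 24 28
f 10 33 29
f 33 9 25
f 29 25 2
f 33 25 29
f 44 43 47
f 44 47 45
f 45 47 48
f 45 48 46
f 47 43 49
f 47 49 48
f 48 49 50
f 48 50 46
f 49 43 51
f 49 51 50
f 50 51 52
f 50 52 46
f 51 43 53
f 51 53 52
f 52 53 54
f 52 54 46
f 53 43 55
f 53 55 54
f 54 55 56
f 54 56 46
f 55 43 57
f 55 57 56
f 56 57 58
f 56 58 46
f 57 43 59
f 57 59 58
f 58 59 60
f 58 60 46
f 59 43 61
f 59 61 60
f 60 61 62
f 60 62 46
f 61 43 63
f 61 63 62
f 62 63 64
f 62 64 46
f 63 43 65
f 63 65 64
f 64 65 66
f 64 66 46
f 65 43 67
f 65 67 66
f 66 67 68
f 66 68 46
f 67 43 69
f 67 69 68
f 68 69 70
f 68 70 46
f 69 43 71
f 69 71 70
f 70 71 72
f 70 72 46
f 71 43 44
f 71 44 72
f 72 44 45
f 72 45 46
f 74 76 73
f 77 74 73
f 73 76 75
f 75 77 73
f 74 80 76
f 78 74 77
f 78 80 74
f 76 80 75
f 79 77 75
f 75 80 79
f 79 78 77
f 80 78 79
f 82 81 85
f 82 85 83
f 83 85 86
f 83 86 84
f 85 81 87
f 85 87 86
f 86 87 88
f 86 88 84
f 87 81 89
f 87 89 88
f 88 89 90
f 88 90 84
f 89 81 91
f 89 91 90
f 90 91 92
f 90 92 84
f 91 81 93
f 91 93 92
f 92 93 94
f 92 94 84
f 93 81 95
f 93 95 94
f 94 95 96
f 94 96 84
f 95 81 97
f 95 97 96
f 96 97 98
f 96 98 84
f 97 81 99
f 97 99 98
f 98 99 100
f 98 100 84
f 99 81 101
f 99 101 100
f 100 101 102
f 100 102 84
f 101 81 82
f 101 82 102
f 102 82 83
f 102 83 84



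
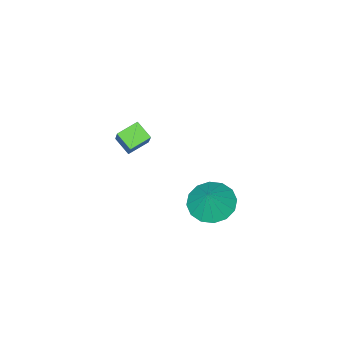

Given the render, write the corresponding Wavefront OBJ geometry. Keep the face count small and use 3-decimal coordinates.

v -0.832 -0.226 2.011
v -1.706 -0.061 2.317
v -0.861 0.493 1.541
v -1.734 0.659 1.847
v -0.286 0.541 3.153
v -1.159 0.707 3.459
v -0.314 1.261 2.683
v -1.188 1.426 2.989
v -3.954 1.857 -2.506
v -3.42 2.569 -2.983
v -3.386 2.203 -1.354
v -3.862 2.807 -2.836
v -4.328 2.791 -2.601
v -4.695 2.524 -2.34
v -4.863 2.079 -2.124
v -4.787 1.574 -2.01
v -4.488 1.145 -2.029
v -4.047 0.907 -2.175
v -3.58 0.924 -2.411
v -3.214 1.191 -2.671
v -3.046 1.636 -2.888
v -3.121 2.141 -3.002
f 2 4 1
f 5 2 1
f 1 4 3
f 3 5 1
f 2 8 4
f 6 2 5
f 6 8 2
f 4 8 3
f 7 5 3
f 3 8 7
f 7 6 5
f 8 6 7
f 10 9 12
f 10 12 11
f 12 9 13
f 12 13 11
f 13 9 14
f 13 14 11
f 14 9 15
f 14 15 11
f 15 9 16
f 15 16 11
f 16 9 17
f 16 17 11
f 17 9 18
f 17 18 11
f 18 9 19
f 18 19 11
f 19 9 20
f 19 20 11
f 20 9 21
f 20 21 11
f 21 9 22
f 21 22 11
f 22 9 10
f 22 10 11



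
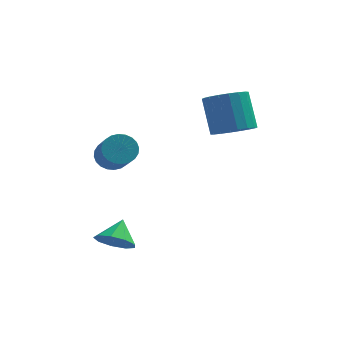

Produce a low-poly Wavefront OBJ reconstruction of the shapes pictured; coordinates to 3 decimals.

v 2.592 1.281 2.122
v 3.532 1.725 2.084
v 3.108 2.762 3.741
v 2.168 2.319 3.778
v 3.271 2.015 1.836
v 2.847 3.053 3.492
v 2.876 2.16 1.644
v 2.452 3.198 3.3
v 2.424 2.131 1.546
v 2 3.169 3.203
v 2.006 1.934 1.563
v 1.582 2.971 3.219
v 1.703 1.607 1.69
v 1.28 2.645 3.347
v 1.577 1.216 1.903
v 1.153 2.253 3.56
v 1.652 0.838 2.159
v 1.228 1.875 3.816
v 1.913 0.547 2.408
v 1.489 1.585 4.064
v 2.308 0.402 2.6
v 1.884 1.44 4.256
v 2.76 0.431 2.697
v 2.336 1.469 4.354
v 3.178 0.629 2.681
v 2.754 1.666 4.337
v 3.48 0.955 2.553
v 3.057 1.993 4.21
v 3.607 1.347 2.34
v 3.183 2.384 3.997
v -2.531 -0.98 1.751
v -2.129 -1.348 1.165
v -1.666 -2.748 2.364
v -2.069 -2.38 2.949
v -1.906 -1.168 1.289
v -1.443 -2.568 2.487
v -1.778 -0.96 1.483
v -1.315 -2.36 2.681
v -1.764 -0.755 1.718
v -1.302 -2.155 2.916
v -1.868 -0.584 1.958
v -1.405 -1.984 3.156
v -2.072 -0.473 2.166
v -1.61 -1.873 3.364
v -2.347 -0.44 2.311
v -1.884 -1.84 3.509
v -2.649 -0.488 2.371
v -2.186 -1.888 3.569
v -2.934 -0.612 2.336
v -2.471 -2.012 3.535
v -3.157 -0.792 2.213
v -2.694 -2.192 3.411
v -3.285 -1 2.019
v -2.822 -2.4 3.217
v -3.298 -1.205 1.784
v -2.836 -2.605 2.982
v -3.195 -1.376 1.544
v -2.732 -2.776 2.742
v -2.99 -1.487 1.336
v -2.528 -2.887 2.534
v -2.716 -1.52 1.191
v -2.253 -2.92 2.389
v -2.414 -1.472 1.131
v -1.951 -2.872 2.329
v -2.269 -3.374 -2.159
v -1.425 -3.282 -2.562
v -1.991 -2.426 -1.361
v -1.853 -2.906 -2.86
v -2.475 -2.748 -2.83
v -3.002 -2.883 -2.486
v -3.185 -3.248 -1.989
v -2.94 -3.672 -1.572
v -2.381 -3.956 -1.43
v -1.77 -3.968 -1.629
v -1.392 -3.702 -2.076
f 2 1 5
f 2 5 3
f 3 5 6
f 3 6 4
f 5 1 7
f 5 7 6
f 6 7 8
f 6 8 4
f 7 1 9
f 7 9 8
f 8 9 10
f 8 10 4
f 9 1 11
f 9 11 10
f 10 11 12
f 10 12 4
f 11 1 13
f 11 13 12
f 12 13 14
f 12 14 4
f 13 1 15
f 13 15 14
f 14 15 16
f 14 16 4
f 15 1 17
f 15 17 16
f 16 17 18
f 16 18 4
f 17 1 19
f 17 19 18
f 18 19 20
f 18 20 4
f 19 1 21
f 19 21 20
f 20 21 22
f 20 22 4
f 21 1 23
f 21 23 22
f 22 23 24
f 22 24 4
f 23 1 25
f 23 25 24
f 24 25 26
f 24 26 4
f 25 1 27
f 25 27 26
f 26 27 28
f 26 28 4
f 27 1 29
f 27 29 28
f 28 29 30
f 28 30 4
f 29 1 2
f 29 2 30
f 30 2 3
f 30 3 4
f 32 31 35
f 32 35 33
f 33 35 36
f 33 36 34
f 35 31 37
f 35 37 36
f 36 37 38
f 36 38 34
f 37 31 39
f 37 39 38
f 38 39 40
f 38 40 34
f 39 31 41
f 39 41 40
f 40 41 42
f 40 42 34
f 41 31 43
f 41 43 42
f 42 43 44
f 42 44 34
f 43 31 45
f 43 45 44
f 44 45 46
f 44 46 34
f 45 31 47
f 45 47 46
f 46 47 48
f 46 48 34
f 47 31 49
f 47 49 48
f 48 49 50
f 48 50 34
f 49 31 51
f 49 51 50
f 50 51 52
f 50 52 34
f 51 31 53
f 51 53 52
f 52 53 54
f 52 54 34
f 53 31 55
f 53 55 54
f 54 55 56
f 54 56 34
f 55 31 57
f 55 57 56
f 56 57 58
f 56 58 34
f 57 31 59
f 57 59 58
f 58 59 60
f 58 60 34
f 59 31 61
f 59 61 60
f 60 61 62
f 60 62 34
f 61 31 63
f 61 63 62
f 62 63 64
f 62 64 34
f 63 31 32
f 63 32 64
f 64 32 33
f 64 33 34
f 66 65 68
f 66 68 67
f 68 65 69
f 68 69 67
f 69 65 70
f 69 70 67
f 70 65 71
f 70 71 67
f 71 65 72
f 71 72 67
f 72 65 73
f 72 73 67
f 73 65 74
f 73 74 67
f 74 65 75
f 74 75 67
f 75 65 66
f 75 66 67



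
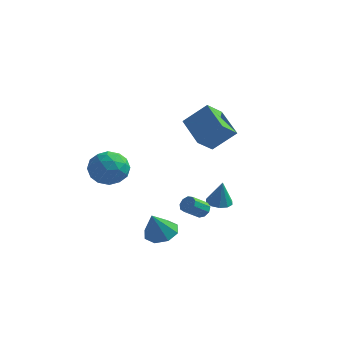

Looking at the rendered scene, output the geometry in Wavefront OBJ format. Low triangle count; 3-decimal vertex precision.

v -3.735 -1.804 0.263
v -3.103 -2.363 1.159
v -4.717 -3.497 -0.099
v -4.085 -4.056 0.797
v -4.912 -3.188 1.075
v -4.305 -2.142 1.299
v -3.515 -3.718 -0.239
v -2.908 -2.672 -0.015
v -2.967 -3.545 0.849
v -3.831 -3.218 1.661
v -3.989 -2.642 -0.601
v -4.853 -2.315 0.211
v -3.333 -1.935 0.743
v -4.487 -3.925 0.317
v -4.973 -3.415 0.481
v -4.602 -3.743 1.007
v -4.039 -1.805 0.825
v -3.668 -2.133 1.352
v -4.731 -2.619 1.303
v -4.152 -3.727 -0.292
v -3.781 -4.055 0.235
v -3.218 -2.117 0.053
v -2.847 -2.445 0.579
v -3.089 -3.241 -0.243
v -2.882 -2.958 1.087
v -3.459 -3.953 0.874
v -3.124 -3.755 0.265
v -2.767 -3.14 0.397
v -3.389 -2.766 1.565
v -3.967 -3.761 1.352
v -4.453 -3.251 1.515
v -4.096 -2.636 1.647
v -3.309 -3.461 1.382
v -3.853 -2.099 -0.292
v -4.431 -3.094 -0.505
v -3.724 -3.224 -0.587
v -3.367 -2.609 -0.455
v -4.361 -1.907 0.186
v -4.938 -2.902 -0.027
v -5.053 -2.72 0.663
v -4.696 -2.105 0.795
v -4.511 -2.399 -0.322
v 1.826 -3.222 -1.297
v 2.021 -2.96 -0.854
v 1.549 -3.816 -0.141
v 1.354 -4.078 -0.583
v 1.674 -2.837 -0.934
v 1.203 -3.693 -0.221
v 1.399 -2.893 -1.184
v 0.928 -3.75 -0.471
v 1.324 -3.104 -1.487
v 0.852 -3.96 -0.774
v 1.483 -3.369 -1.701
v 1.011 -4.226 -0.987
v 1.803 -3.566 -1.725
v 1.331 -4.422 -1.012
v 2.133 -3.602 -1.549
v 1.662 -4.458 -0.836
v 2.32 -3.459 -1.255
v 1.848 -4.316 -0.542
v 2.276 -3.206 -0.98
v 1.804 -4.062 -0.267
v -0.676 -3.087 -3.572
v 0.064 -3.715 -3.811
v -0.844 -3.873 -2.028
v 0.318 -3.084 -3.462
v -0.01 -2.454 -3.177
v -0.729 -2.195 -3.123
v -1.416 -2.459 -3.332
v -1.67 -3.09 -3.681
v -1.342 -3.72 -3.967
v -0.623 -3.979 -4.02
v 0.022 -0.036 2.063
v -1.459 1.165 2.966
v 0.395 1.083 1.186
v -1.087 2.284 2.088
v 1.247 0.536 3.312
v -0.235 1.737 4.214
v 1.619 1.655 2.434
v 0.138 2.856 3.337
v -0.491 3.988 -4.368
v 0.071 4.54 -4.418
v -0.229 3.872 -2.712
v -0.354 4.765 -4.335
v -0.832 4.693 -4.265
v -1.18 4.351 -4.233
v -1.264 3.871 -4.253
v -1.053 3.435 -4.317
v -0.628 3.21 -4.4
v -0.15 3.283 -4.471
v 0.197 3.624 -4.502
v 0.282 4.105 -4.482
f 1 38 17
f 38 12 41
f 17 41 6
f 38 41 17
f 1 17 13
f 17 6 18
f 13 18 2
f 17 18 13
f 1 13 22
f 13 2 23
f 22 23 8
f 13 23 22
f 1 22 34
f 22 8 37
f 34 37 11
f 22 37 34
f 1 34 38
f 34 11 42
f 38 42 12
f 34 42 38
f 2 18 29
f 18 6 32
f 29 32 10
f 18 32 29
f 6 41 19
f 41 12 40
f 19 40 5
f 41 40 19
f 12 42 39
f 42 11 35
f 39 35 3
f 42 35 39
f 11 37 36
f 37 8 24
f 36 24 7
f 37 24 36
f 8 23 28
f 23 2 25
f 28 25 9
f 23 25 28
f 4 30 16
f 30 10 31
f 16 31 5
f 30 31 16
f 4 16 14
f 16 5 15
f 14 15 3
f 16 15 14
f 4 14 21
f 14 3 20
f 21 20 7
f 14 20 21
f 4 21 26
f 21 7 27
f 26 27 9
f 21 27 26
f 4 26 30
f 26 9 33
f 30 33 10
f 26 33 30
f 5 31 19
f 31 10 32
f 19 32 6
f 31 32 19
f 3 15 39
f 15 5 40
f 39 40 12
f 15 40 39
f 7 20 36
f 20 3 35
f 36 35 11
f 20 35 36
f 9 27 28
f 27 7 24
f 28 24 8
f 27 24 28
f 10 33 29
f 33 9 25
f 29 25 2
f 33 25 29
f 44 43 47
f 44 47 45
f 45 47 48
f 45 48 46
f 47 43 49
f 47 49 48
f 48 49 50
f 48 50 46
f 49 43 51
f 49 51 50
f 50 51 52
f 50 52 46
f 51 43 53
f 51 53 52
f 52 53 54
f 52 54 46
f 53 43 55
f 53 55 54
f 54 55 56
f 54 56 46
f 55 43 57
f 55 57 56
f 56 57 58
f 56 58 46
f 57 43 59
f 57 59 58
f 58 59 60
f 58 60 46
f 59 43 61
f 59 61 60
f 60 61 62
f 60 62 46
f 61 43 44
f 61 44 62
f 62 44 45
f 62 45 46
f 64 63 66
f 64 66 65
f 66 63 67
f 66 67 65
f 67 63 68
f 67 68 65
f 68 63 69
f 68 69 65
f 69 63 70
f 69 70 65
f 70 63 71
f 70 71 65
f 71 63 72
f 71 72 65
f 72 63 64
f 72 64 65
f 74 76 73
f 77 74 73
f 73 76 75
f 75 77 73
f 74 80 76
f 78 74 77
f 78 80 74
f 76 80 75
f 79 77 75
f 75 80 79
f 79 78 77
f 80 78 79
f 82 81 84
f 82 84 83
f 84 81 85
f 84 85 83
f 85 81 86
f 85 86 83
f 86 81 87
f 86 87 83
f 87 81 88
f 87 88 83
f 88 81 89
f 88 89 83
f 89 81 90
f 89 90 83
f 90 81 91
f 90 91 83
f 91 81 92
f 91 92 83
f 92 81 82
f 92 82 83



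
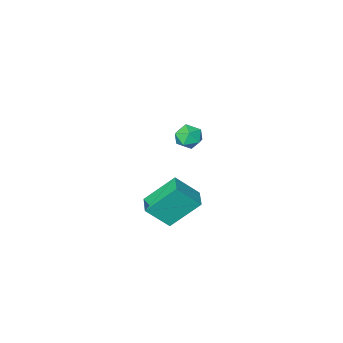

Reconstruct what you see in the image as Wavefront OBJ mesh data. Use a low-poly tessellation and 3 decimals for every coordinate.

v -0.835 2.399 1.606
v -0.004 1.976 2.54
v -0.436 3.183 1.606
v 0.395 2.761 2.54
v 0.225 1.859 0.42
v 1.056 1.437 1.354
v 0.624 2.644 0.42
v 1.455 2.221 1.354
v -3.301 -2.395 1.218
v -2.933 -2.911 0.991
v -4.047 -2.589 0.449
v -3.679 -3.105 0.222
v -3.982 -3.146 0.821
v -3.521 -3.026 1.296
v -3.459 -2.474 0.144
v -2.998 -2.354 0.619
v -3.03 -2.959 0.327
v -3.354 -3.375 0.746
v -3.626 -2.125 0.694
v -3.95 -2.541 1.113
f 2 4 1
f 5 2 1
f 1 4 3
f 3 5 1
f 2 8 4
f 6 2 5
f 6 8 2
f 4 8 3
f 7 5 3
f 3 8 7
f 7 6 5
f 8 6 7
f 9 20 14
f 9 14 10
f 9 10 16
f 9 16 19
f 9 19 20
f 10 14 18
f 14 20 13
f 20 19 11
f 19 16 15
f 16 10 17
f 12 18 13
f 12 13 11
f 12 11 15
f 12 15 17
f 12 17 18
f 13 18 14
f 11 13 20
f 15 11 19
f 17 15 16
f 18 17 10



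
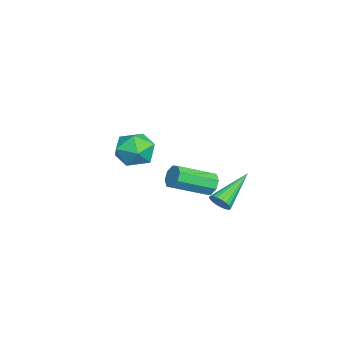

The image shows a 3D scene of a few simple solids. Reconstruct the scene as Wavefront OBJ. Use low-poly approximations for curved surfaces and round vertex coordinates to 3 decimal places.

v 0.47 0.416 1.615
v 0.811 0.516 1.994
v -0.89 1.384 2.585
v 0.839 0.686 1.863
v 0.802 0.809 1.689
v 0.708 0.864 1.502
v 0.573 0.841 1.335
v 0.42 0.745 1.216
v 0.275 0.592 1.166
v 0.164 0.408 1.194
v 0.106 0.226 1.295
v 0.111 0.077 1.451
v 0.178 -0.014 1.636
v 0.295 -0.031 1.817
v 0.442 0.03 1.963
v 0.594 0.157 2.049
v 0.725 0.329 2.06
v -2.943 -2.813 1.779
v -2.472 -3.257 2.54
v -4.228 -3.763 2.02
v -3.757 -4.207 2.781
v -4.055 -3.257 2.864
v -3.261 -2.67 2.715
v -3.439 -4.35 1.845
v -2.645 -3.763 1.696
v -2.778 -4.206 2.581
v -3.159 -3.531 3.21
v -3.541 -3.489 1.35
v -3.922 -2.814 1.979
v 1.287 0.139 3.131
v 1.547 0.461 3.508
v 2.233 -0.957 4.246
v 1.973 -1.279 3.869
v 1.157 0.34 3.638
v 1.843 -1.079 4.375
v 0.843 0.101 3.47
v 1.529 -1.318 4.208
v 0.789 -0.115 3.104
v 1.475 -1.534 3.842
v 1.027 -0.183 2.754
v 1.713 -1.601 3.492
v 1.417 -0.061 2.625
v 2.103 -1.48 3.362
v 1.731 0.178 2.792
v 2.417 -1.241 3.53
v 1.785 0.394 3.158
v 2.471 -1.025 3.896
f 2 1 4
f 2 4 3
f 4 1 5
f 4 5 3
f 5 1 6
f 5 6 3
f 6 1 7
f 6 7 3
f 7 1 8
f 7 8 3
f 8 1 9
f 8 9 3
f 9 1 10
f 9 10 3
f 10 1 11
f 10 11 3
f 11 1 12
f 11 12 3
f 12 1 13
f 12 13 3
f 13 1 14
f 13 14 3
f 14 1 15
f 14 15 3
f 15 1 16
f 15 16 3
f 16 1 17
f 16 17 3
f 17 1 2
f 17 2 3
f 18 29 23
f 18 23 19
f 18 19 25
f 18 25 28
f 18 28 29
f 19 23 27
f 23 29 22
f 29 28 20
f 28 25 24
f 25 19 26
f 21 27 22
f 21 22 20
f 21 20 24
f 21 24 26
f 21 26 27
f 22 27 23
f 20 22 29
f 24 20 28
f 26 24 25
f 27 26 19
f 31 30 34
f 31 34 32
f 32 34 35
f 32 35 33
f 34 30 36
f 34 36 35
f 35 36 37
f 35 37 33
f 36 30 38
f 36 38 37
f 37 38 39
f 37 39 33
f 38 30 40
f 38 40 39
f 39 40 41
f 39 41 33
f 40 30 42
f 40 42 41
f 41 42 43
f 41 43 33
f 42 30 44
f 42 44 43
f 43 44 45
f 43 45 33
f 44 30 46
f 44 46 45
f 45 46 47
f 45 47 33
f 46 30 31
f 46 31 47
f 47 31 32
f 47 32 33



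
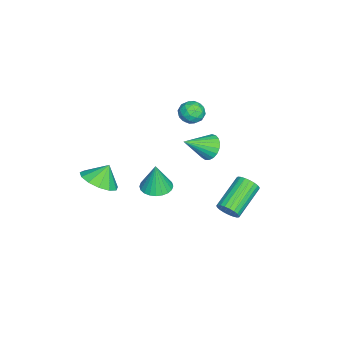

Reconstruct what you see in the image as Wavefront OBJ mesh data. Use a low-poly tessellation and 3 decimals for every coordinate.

v 3.205 -3.296 -0.761
v 3.972 -2.55 -0.736
v 2.755 -2.864 0.181
v 3.519 -2.318 -1.06
v 2.967 -2.396 -1.288
v 2.49 -2.76 -1.349
v 2.241 -3.294 -1.223
v 2.297 -3.829 -0.951
v 2.643 -4.195 -0.618
v 3.166 -4.275 -0.331
v 3.703 -4.044 -0.18
v 4.081 -3.576 -0.213
v 4.181 -3.019 -0.421
v -2.664 0.522 1.055
v -2.059 0.16 0.75
v -3.401 0.02 0.19
v -2.796 -0.342 -0.115
v -3.061 -0.552 0.574
v -2.606 -0.242 1.108
v -2.854 0.422 -0.168
v -2.399 0.732 0.366
v -2.177 0.098 -0.006
v -2.305 -0.503 0.453
v -3.155 0.683 0.487
v -3.283 0.082 0.946
v -2.297 0.385 0.978
v -3.163 -0.205 -0.038
v -3.319 -0.329 0.367
v -2.964 -0.541 0.188
v -2.618 0.149 1.189
v -2.263 -0.064 1.01
v -2.852 -0.482 0.906
v -3.197 0.244 -0.07
v -2.842 0.031 -0.249
v -2.496 0.721 0.752
v -2.141 0.509 0.573
v -2.608 0.662 0.034
v -2.011 0.136 0.354
v -2.444 -0.159 -0.154
v -2.478 0.29 -0.185
v -2.21 0.472 0.129
v -2.086 -0.217 0.624
v -2.519 -0.513 0.116
v -2.675 -0.636 0.521
v -2.407 -0.454 0.835
v -2.155 -0.254 0.18
v -2.941 0.693 0.824
v -3.374 0.397 0.316
v -3.053 0.634 0.105
v -2.785 0.816 0.419
v -3.016 0.339 1.094
v -3.449 0.044 0.586
v -3.25 -0.292 0.811
v -2.982 -0.11 1.125
v -3.305 0.434 0.76
v 3.326 -0.331 -0.504
v 3.802 -1.011 -0.532
v 3.394 -0.349 1.104
v 4.026 -0.777 -0.538
v 4.143 -0.475 -0.54
v 4.136 -0.151 -0.536
v 4.006 0.145 -0.527
v 3.772 0.369 -0.515
v 3.47 0.486 -0.501
v 3.147 0.479 -0.488
v 2.851 0.348 -0.477
v 2.627 0.114 -0.47
v 2.51 -0.188 -0.468
v 2.517 -0.511 -0.472
v 2.647 -0.808 -0.481
v 2.881 -1.031 -0.493
v 3.182 -1.149 -0.507
v 3.506 -1.141 -0.521
v 0.072 1.644 0.223
v 0.76 2 0.025
v 0.928 0.496 1.137
v 0.677 2.161 0.304
v 0.49 2.232 0.569
v 0.23 2.202 0.775
v -0.058 2.075 0.884
v -0.323 1.874 0.88
v -0.519 1.633 0.762
v -0.614 1.394 0.55
v -0.59 1.198 0.282
v -0.451 1.08 0.004
v -0.223 1.059 -0.237
v 0.057 1.139 -0.398
v 0.339 1.307 -0.452
v 0.575 1.533 -0.389
v 0.724 1.778 -0.22
v 1.481 2.915 -3.471
v 1.854 3.302 -3.072
v 0.133 3.993 -2.13
v -0.241 3.605 -2.529
v 1.805 3.471 -3.287
v 0.084 4.162 -2.345
v 1.699 3.545 -3.534
v -0.022 4.236 -2.592
v 1.555 3.509 -3.77
v -0.166 4.2 -2.829
v 1.399 3.371 -3.955
v -0.322 4.062 -3.013
v 1.257 3.153 -4.055
v -0.464 3.844 -3.114
v 1.153 2.895 -4.055
v -0.568 3.586 -3.113
v 1.106 2.64 -3.954
v -0.615 3.331 -3.012
v 1.124 2.432 -3.769
v -0.597 3.123 -2.827
v 1.203 2.308 -3.532
v -0.518 2.999 -2.591
v 1.331 2.288 -3.285
v -0.39 2.979 -2.344
v 1.484 2.377 -3.07
v -0.237 3.068 -2.129
v 1.637 2.559 -2.925
v -0.084 3.25 -1.983
v 1.762 2.802 -2.873
v 0.041 3.493 -1.932
v 1.839 3.065 -2.926
v 0.118 3.756 -1.984
f 2 1 4
f 2 4 3
f 4 1 5
f 4 5 3
f 5 1 6
f 5 6 3
f 6 1 7
f 6 7 3
f 7 1 8
f 7 8 3
f 8 1 9
f 8 9 3
f 9 1 10
f 9 10 3
f 10 1 11
f 10 11 3
f 11 1 12
f 11 12 3
f 12 1 13
f 12 13 3
f 13 1 2
f 13 2 3
f 14 51 30
f 51 25 54
f 30 54 19
f 51 54 30
f 14 30 26
f 30 19 31
f 26 31 15
f 30 31 26
f 14 26 35
f 26 15 36
f 35 36 21
f 26 36 35
f 14 35 47
f 35 21 50
f 47 50 24
f 35 50 47
f 14 47 51
f 47 24 55
f 51 55 25
f 47 55 51
f 15 31 42
f 31 19 45
f 42 45 23
f 31 45 42
f 19 54 32
f 54 25 53
f 32 53 18
f 54 53 32
f 25 55 52
f 55 24 48
f 52 48 16
f 55 48 52
f 24 50 49
f 50 21 37
f 49 37 20
f 50 37 49
f 21 36 41
f 36 15 38
f 41 38 22
f 36 38 41
f 17 43 29
f 43 23 44
f 29 44 18
f 43 44 29
f 17 29 27
f 29 18 28
f 27 28 16
f 29 28 27
f 17 27 34
f 27 16 33
f 34 33 20
f 27 33 34
f 17 34 39
f 34 20 40
f 39 40 22
f 34 40 39
f 17 39 43
f 39 22 46
f 43 46 23
f 39 46 43
f 18 44 32
f 44 23 45
f 32 45 19
f 44 45 32
f 16 28 52
f 28 18 53
f 52 53 25
f 28 53 52
f 20 33 49
f 33 16 48
f 49 48 24
f 33 48 49
f 22 40 41
f 40 20 37
f 41 37 21
f 40 37 41
f 23 46 42
f 46 22 38
f 42 38 15
f 46 38 42
f 57 56 59
f 57 59 58
f 59 56 60
f 59 60 58
f 60 56 61
f 60 61 58
f 61 56 62
f 61 62 58
f 62 56 63
f 62 63 58
f 63 56 64
f 63 64 58
f 64 56 65
f 64 65 58
f 65 56 66
f 65 66 58
f 66 56 67
f 66 67 58
f 67 56 68
f 67 68 58
f 68 56 69
f 68 69 58
f 69 56 70
f 69 70 58
f 70 56 71
f 70 71 58
f 71 56 72
f 71 72 58
f 72 56 73
f 72 73 58
f 73 56 57
f 73 57 58
f 75 74 77
f 75 77 76
f 77 74 78
f 77 78 76
f 78 74 79
f 78 79 76
f 79 74 80
f 79 80 76
f 80 74 81
f 80 81 76
f 81 74 82
f 81 82 76
f 82 74 83
f 82 83 76
f 83 74 84
f 83 84 76
f 84 74 85
f 84 85 76
f 85 74 86
f 85 86 76
f 86 74 87
f 86 87 76
f 87 74 88
f 87 88 76
f 88 74 89
f 88 89 76
f 89 74 90
f 89 90 76
f 90 74 75
f 90 75 76
f 92 91 95
f 92 95 93
f 93 95 96
f 93 96 94
f 95 91 97
f 95 97 96
f 96 97 98
f 96 98 94
f 97 91 99
f 97 99 98
f 98 99 100
f 98 100 94
f 99 91 101
f 99 101 100
f 100 101 102
f 100 102 94
f 101 91 103
f 101 103 102
f 102 103 104
f 102 104 94
f 103 91 105
f 103 105 104
f 104 105 106
f 104 106 94
f 105 91 107
f 105 107 106
f 106 107 108
f 106 108 94
f 107 91 109
f 107 109 108
f 108 109 110
f 108 110 94
f 109 91 111
f 109 111 110
f 110 111 112
f 110 112 94
f 111 91 113
f 111 113 112
f 112 113 114
f 112 114 94
f 113 91 115
f 113 115 114
f 114 115 116
f 114 116 94
f 115 91 117
f 115 117 116
f 116 117 118
f 116 118 94
f 117 91 119
f 117 119 118
f 118 119 120
f 118 120 94
f 119 91 121
f 119 121 120
f 120 121 122
f 120 122 94
f 121 91 92
f 121 92 122
f 122 92 93
f 122 93 94



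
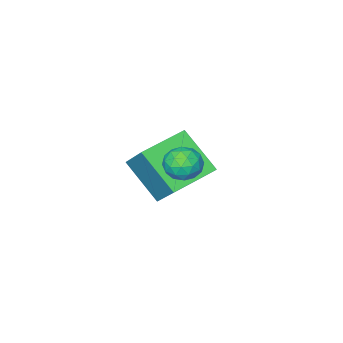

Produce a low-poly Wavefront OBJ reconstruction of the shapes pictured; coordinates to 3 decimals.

v -1.376 2.285 1.433
v -0.741 2.655 1.302
v -0.979 1.365 0.758
v -0.344 1.735 0.627
v -0.489 1.473 1.311
v -0.735 2.042 1.728
v -0.985 1.978 0.332
v -1.231 2.547 0.749
v -0.5 2.466 0.622
v -0.193 2.154 1.227
v -1.527 1.866 0.833
v -1.22 1.554 1.438
v -1.093 2.55 1.427
v -0.627 1.47 0.633
v -0.712 1.316 1.035
v -0.339 1.533 0.958
v -1.09 2.19 1.677
v -0.716 2.408 1.6
v -0.568 1.713 1.605
v -1.004 1.612 0.46
v -0.63 1.83 0.383
v -1.381 2.487 1.102
v -1.008 2.704 1.025
v -1.152 2.307 0.455
v -0.578 2.657 0.95
v -0.345 2.116 0.553
v -0.722 2.259 0.38
v -0.866 2.593 0.625
v -0.398 2.473 1.306
v -0.165 1.933 0.909
v -0.25 1.779 1.311
v -0.394 2.113 1.556
v -0.256 2.362 0.906
v -1.555 2.087 1.151
v -1.322 1.547 0.754
v -1.326 1.907 0.504
v -1.47 2.241 0.749
v -1.375 1.904 1.507
v -1.142 1.363 1.11
v -0.854 1.427 1.435
v -0.998 1.761 1.68
v -1.464 1.658 1.154
v -4.39 -3.198 -2.082
v -4.1 -1.874 -0.694
v -4.634 -1.649 -3.508
v -4.343 -0.325 -2.121
v -2.417 -3.235 -2.459
v -2.126 -1.911 -1.072
v -2.66 -1.686 -3.886
v -2.37 -0.362 -2.498
f 1 38 17
f 38 12 41
f 17 41 6
f 38 41 17
f 1 17 13
f 17 6 18
f 13 18 2
f 17 18 13
f 1 13 22
f 13 2 23
f 22 23 8
f 13 23 22
f 1 22 34
f 22 8 37
f 34 37 11
f 22 37 34
f 1 34 38
f 34 11 42
f 38 42 12
f 34 42 38
f 2 18 29
f 18 6 32
f 29 32 10
f 18 32 29
f 6 41 19
f 41 12 40
f 19 40 5
f 41 40 19
f 12 42 39
f 42 11 35
f 39 35 3
f 42 35 39
f 11 37 36
f 37 8 24
f 36 24 7
f 37 24 36
f 8 23 28
f 23 2 25
f 28 25 9
f 23 25 28
f 4 30 16
f 30 10 31
f 16 31 5
f 30 31 16
f 4 16 14
f 16 5 15
f 14 15 3
f 16 15 14
f 4 14 21
f 14 3 20
f 21 20 7
f 14 20 21
f 4 21 26
f 21 7 27
f 26 27 9
f 21 27 26
f 4 26 30
f 26 9 33
f 30 33 10
f 26 33 30
f 5 31 19
f 31 10 32
f 19 32 6
f 31 32 19
f 3 15 39
f 15 5 40
f 39 40 12
f 15 40 39
f 7 20 36
f 20 3 35
f 36 35 11
f 20 35 36
f 9 27 28
f 27 7 24
f 28 24 8
f 27 24 28
f 10 33 29
f 33 9 25
f 29 25 2
f 33 25 29
f 44 46 43
f 47 44 43
f 43 46 45
f 45 47 43
f 44 50 46
f 48 44 47
f 48 50 44
f 46 50 45
f 49 47 45
f 45 50 49
f 49 48 47
f 50 48 49



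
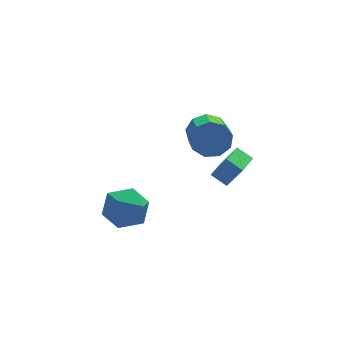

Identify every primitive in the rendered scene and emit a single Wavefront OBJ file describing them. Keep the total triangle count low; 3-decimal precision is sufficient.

v -5.004 1.24 0.357
v -4.458 2.141 -0.217
v -3.282 0.579 0.957
v -2.736 1.48 0.383
v -3.405 1.704 1.352
v -4.469 2.113 0.982
v -3.271 0.607 -0.242
v -4.335 1.016 -0.612
v -3.387 1.749 -0.587
v -3.47 2.427 0.398
v -4.27 0.293 0.342
v -4.353 0.971 1.327
v 0.853 1.198 0.761
v 1.525 0.996 1.819
v 0.296 1.78 1.225
v 0.968 1.578 2.284
v 1.832 2.442 0.376
v 2.504 2.24 1.435
v 1.275 3.024 0.841
v 1.947 2.822 1.899
v 0.699 3.435 2.894
v 1.388 3.59 3.588
v 1.011 2.001 4.319
v 0.321 1.845 3.626
v 0.79 3.829 3.798
v 0.413 2.239 4.529
v 0.149 3.883 3.585
v -0.228 2.294 4.317
v -0.234 3.728 3.049
v -0.612 2.138 3.781
v -0.181 3.435 2.441
v -0.559 1.845 3.172
v 0.283 3.142 2.044
v -0.094 1.553 2.776
v 0.942 2.986 2.046
v 0.565 1.397 2.777
v 1.487 3.04 2.444
v 1.11 1.451 3.176
v 1.663 3.279 3.053
v 1.286 1.689 3.785
f 1 12 6
f 1 6 2
f 1 2 8
f 1 8 11
f 1 11 12
f 2 6 10
f 6 12 5
f 12 11 3
f 11 8 7
f 8 2 9
f 4 10 5
f 4 5 3
f 4 3 7
f 4 7 9
f 4 9 10
f 5 10 6
f 3 5 12
f 7 3 11
f 9 7 8
f 10 9 2
f 14 16 13
f 17 14 13
f 13 16 15
f 15 17 13
f 14 20 16
f 18 14 17
f 18 20 14
f 16 20 15
f 19 17 15
f 15 20 19
f 19 18 17
f 20 18 19
f 22 21 25
f 22 25 23
f 23 25 26
f 23 26 24
f 25 21 27
f 25 27 26
f 26 27 28
f 26 28 24
f 27 21 29
f 27 29 28
f 28 29 30
f 28 30 24
f 29 21 31
f 29 31 30
f 30 31 32
f 30 32 24
f 31 21 33
f 31 33 32
f 32 33 34
f 32 34 24
f 33 21 35
f 33 35 34
f 34 35 36
f 34 36 24
f 35 21 37
f 35 37 36
f 36 37 38
f 36 38 24
f 37 21 39
f 37 39 38
f 38 39 40
f 38 40 24
f 39 21 22
f 39 22 40
f 40 22 23
f 40 23 24



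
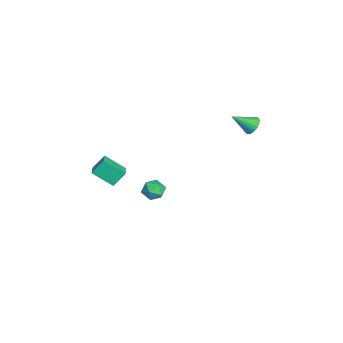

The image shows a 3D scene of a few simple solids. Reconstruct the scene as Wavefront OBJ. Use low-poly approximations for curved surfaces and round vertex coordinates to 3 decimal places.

v -1.571 -4.747 -0.565
v -1.767 -4.094 0.246
v -1.275 -3.599 -1.417
v -1.471 -2.946 -0.605
v -0.609 -4.794 -0.295
v -0.805 -4.141 0.517
v -0.313 -3.646 -1.146
v -0.509 -2.993 -0.335
v -3.31 -1.025 -4.463
v -2.811 -1.012 -3.893
v -3.969 -1.868 -3.867
v -3.47 -1.855 -3.297
v -3.916 -1.256 -3.424
v -3.509 -0.735 -3.793
v -3.271 -2.145 -3.967
v -2.864 -1.624 -4.336
v -2.788 -1.704 -3.587
v -3.186 -1.155 -3.251
v -3.594 -1.725 -4.509
v -3.992 -1.176 -4.173
v -3.105 3.97 1.557
v -2.491 3.932 1.425
v -2.995 2.81 2.403
v -2.488 4.077 1.623
v -2.58 4.206 1.812
v -2.752 4.299 1.961
v -2.977 4.341 2.049
v -3.222 4.328 2.062
v -3.449 4.259 1.998
v -3.624 4.147 1.867
v -3.72 4.007 1.689
v -3.723 3.862 1.49
v -3.631 3.734 1.302
v -3.459 3.641 1.152
v -3.234 3.598 1.065
v -2.989 3.612 1.051
v -2.761 3.681 1.115
v -2.586 3.793 1.247
f 2 4 1
f 5 2 1
f 1 4 3
f 3 5 1
f 2 8 4
f 6 2 5
f 6 8 2
f 4 8 3
f 7 5 3
f 3 8 7
f 7 6 5
f 8 6 7
f 9 20 14
f 9 14 10
f 9 10 16
f 9 16 19
f 9 19 20
f 10 14 18
f 14 20 13
f 20 19 11
f 19 16 15
f 16 10 17
f 12 18 13
f 12 13 11
f 12 11 15
f 12 15 17
f 12 17 18
f 13 18 14
f 11 13 20
f 15 11 19
f 17 15 16
f 18 17 10
f 22 21 24
f 22 24 23
f 24 21 25
f 24 25 23
f 25 21 26
f 25 26 23
f 26 21 27
f 26 27 23
f 27 21 28
f 27 28 23
f 28 21 29
f 28 29 23
f 29 21 30
f 29 30 23
f 30 21 31
f 30 31 23
f 31 21 32
f 31 32 23
f 32 21 33
f 32 33 23
f 33 21 34
f 33 34 23
f 34 21 35
f 34 35 23
f 35 21 36
f 35 36 23
f 36 21 37
f 36 37 23
f 37 21 38
f 37 38 23
f 38 21 22
f 38 22 23

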